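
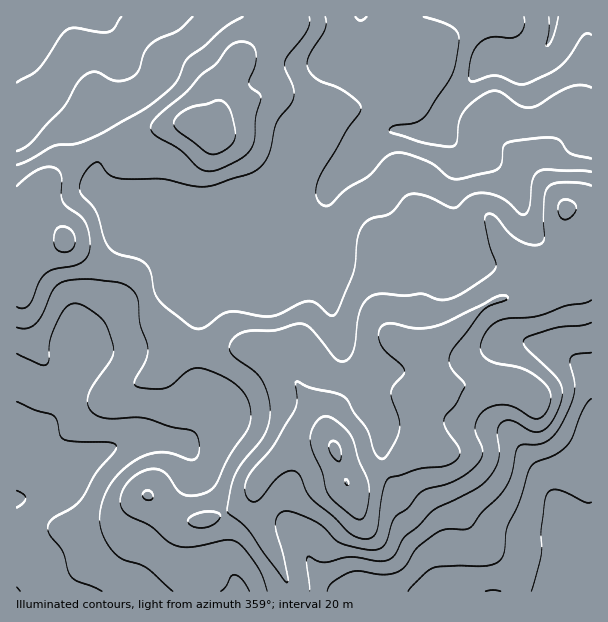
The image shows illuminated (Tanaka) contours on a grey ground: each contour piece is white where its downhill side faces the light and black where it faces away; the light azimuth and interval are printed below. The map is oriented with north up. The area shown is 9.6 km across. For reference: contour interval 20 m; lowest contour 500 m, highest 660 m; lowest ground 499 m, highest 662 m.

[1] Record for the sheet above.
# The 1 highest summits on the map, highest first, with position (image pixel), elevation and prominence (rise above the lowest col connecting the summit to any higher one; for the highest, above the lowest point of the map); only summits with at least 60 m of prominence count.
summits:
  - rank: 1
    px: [335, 449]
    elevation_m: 662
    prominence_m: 163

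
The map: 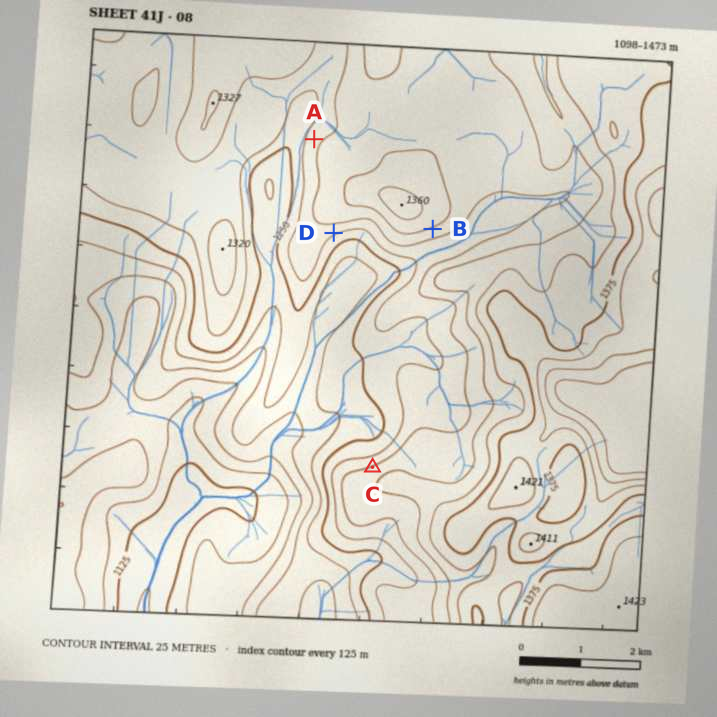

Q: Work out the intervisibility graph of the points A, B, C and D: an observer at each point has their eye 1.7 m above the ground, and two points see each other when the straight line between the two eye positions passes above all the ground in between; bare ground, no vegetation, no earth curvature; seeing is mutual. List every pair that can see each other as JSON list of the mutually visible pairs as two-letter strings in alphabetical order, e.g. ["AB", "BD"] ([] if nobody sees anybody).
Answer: ["BC", "CD"]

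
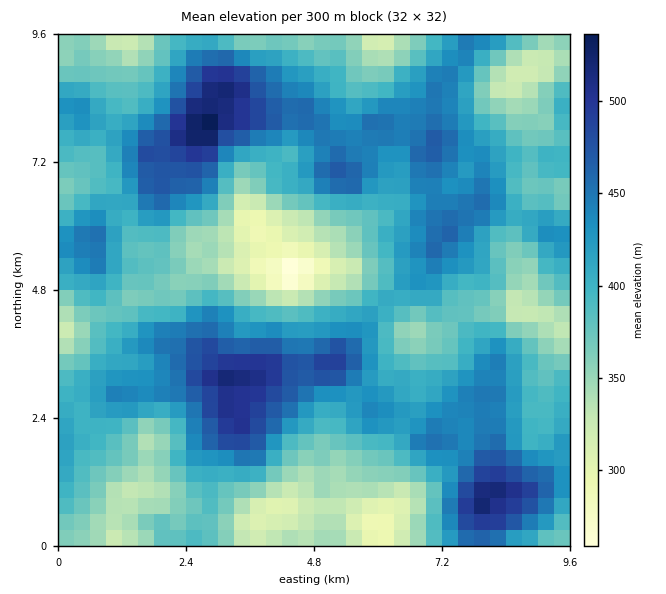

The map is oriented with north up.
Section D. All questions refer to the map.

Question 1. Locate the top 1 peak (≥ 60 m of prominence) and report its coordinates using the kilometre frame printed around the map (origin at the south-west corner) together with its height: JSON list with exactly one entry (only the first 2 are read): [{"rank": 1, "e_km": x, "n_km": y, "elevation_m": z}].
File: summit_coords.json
[{"rank": 1, "e_km": 2.79, "n_km": 7.86, "elevation_m": 549}]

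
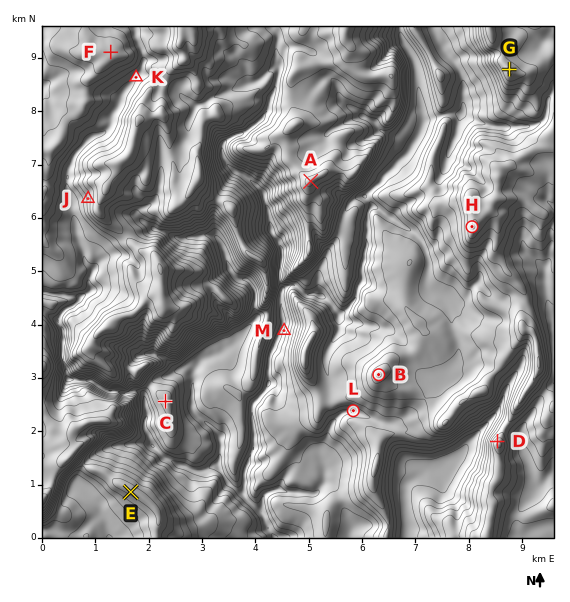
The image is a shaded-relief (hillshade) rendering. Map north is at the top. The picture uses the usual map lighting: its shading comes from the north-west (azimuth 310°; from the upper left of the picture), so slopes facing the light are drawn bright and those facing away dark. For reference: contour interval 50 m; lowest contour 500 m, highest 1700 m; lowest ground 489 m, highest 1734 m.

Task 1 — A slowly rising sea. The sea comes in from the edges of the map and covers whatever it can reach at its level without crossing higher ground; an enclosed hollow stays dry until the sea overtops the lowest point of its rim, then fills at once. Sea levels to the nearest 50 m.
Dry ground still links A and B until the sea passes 1050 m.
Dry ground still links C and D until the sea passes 800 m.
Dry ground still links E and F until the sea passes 1000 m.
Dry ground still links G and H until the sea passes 1350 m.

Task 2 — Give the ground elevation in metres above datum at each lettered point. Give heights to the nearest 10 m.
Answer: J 1420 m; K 1400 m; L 860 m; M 660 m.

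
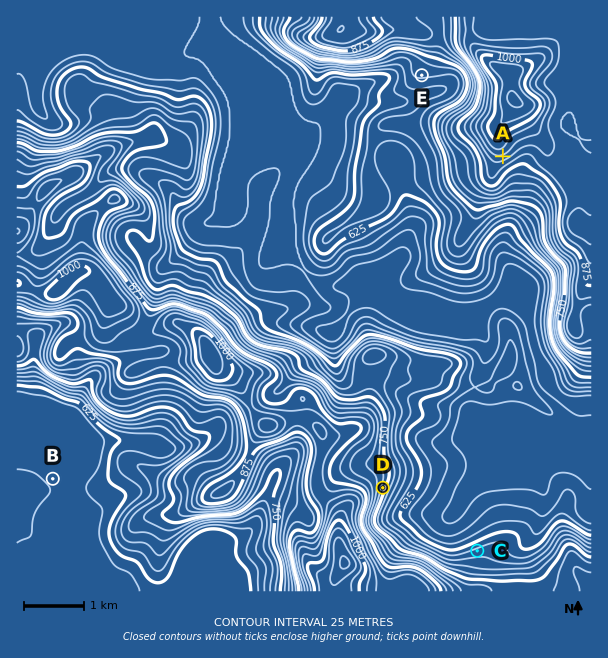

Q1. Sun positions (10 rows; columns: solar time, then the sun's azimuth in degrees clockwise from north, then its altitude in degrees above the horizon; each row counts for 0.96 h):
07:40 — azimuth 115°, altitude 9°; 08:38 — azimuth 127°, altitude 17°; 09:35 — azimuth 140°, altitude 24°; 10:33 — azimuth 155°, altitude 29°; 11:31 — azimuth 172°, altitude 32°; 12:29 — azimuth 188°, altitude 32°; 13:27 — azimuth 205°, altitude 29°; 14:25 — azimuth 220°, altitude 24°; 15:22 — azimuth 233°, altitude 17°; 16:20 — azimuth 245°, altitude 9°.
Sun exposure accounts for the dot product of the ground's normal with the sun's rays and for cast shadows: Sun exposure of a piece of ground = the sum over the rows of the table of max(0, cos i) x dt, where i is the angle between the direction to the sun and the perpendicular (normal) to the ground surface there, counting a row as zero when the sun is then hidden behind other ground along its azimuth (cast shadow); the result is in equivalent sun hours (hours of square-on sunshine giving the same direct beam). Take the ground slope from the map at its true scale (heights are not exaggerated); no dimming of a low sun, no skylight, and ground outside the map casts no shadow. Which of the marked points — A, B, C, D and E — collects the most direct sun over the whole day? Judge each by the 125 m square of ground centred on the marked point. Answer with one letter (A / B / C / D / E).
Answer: A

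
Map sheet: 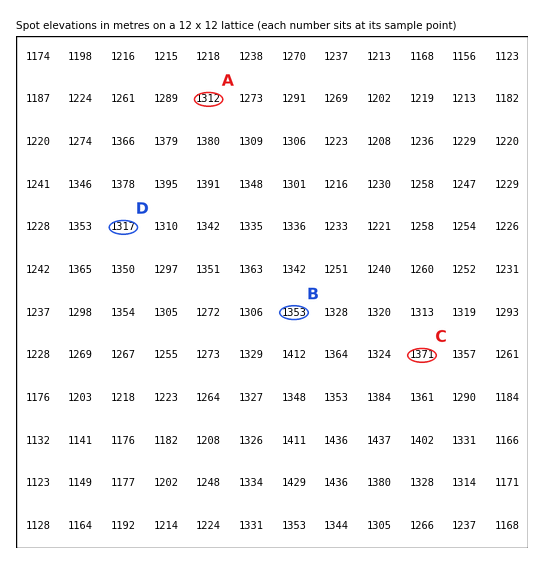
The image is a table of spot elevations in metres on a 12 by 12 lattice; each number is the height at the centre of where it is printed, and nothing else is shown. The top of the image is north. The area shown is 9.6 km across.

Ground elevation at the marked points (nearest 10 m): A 1310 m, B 1350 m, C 1370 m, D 1320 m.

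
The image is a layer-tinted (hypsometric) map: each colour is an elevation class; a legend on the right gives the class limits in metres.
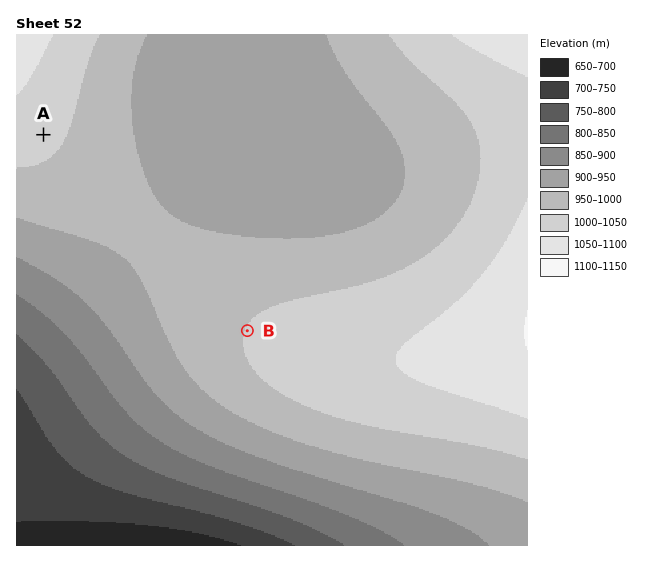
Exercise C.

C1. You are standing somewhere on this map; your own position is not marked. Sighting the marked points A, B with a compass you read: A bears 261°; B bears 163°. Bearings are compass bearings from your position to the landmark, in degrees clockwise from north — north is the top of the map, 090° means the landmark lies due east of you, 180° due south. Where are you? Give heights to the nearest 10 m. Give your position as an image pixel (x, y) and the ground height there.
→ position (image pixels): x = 181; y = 113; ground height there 920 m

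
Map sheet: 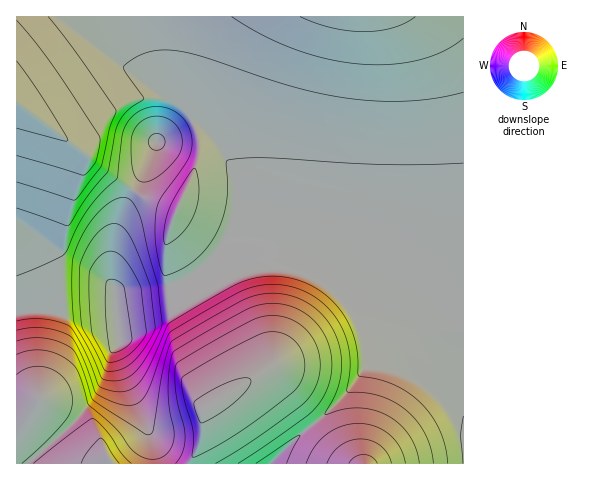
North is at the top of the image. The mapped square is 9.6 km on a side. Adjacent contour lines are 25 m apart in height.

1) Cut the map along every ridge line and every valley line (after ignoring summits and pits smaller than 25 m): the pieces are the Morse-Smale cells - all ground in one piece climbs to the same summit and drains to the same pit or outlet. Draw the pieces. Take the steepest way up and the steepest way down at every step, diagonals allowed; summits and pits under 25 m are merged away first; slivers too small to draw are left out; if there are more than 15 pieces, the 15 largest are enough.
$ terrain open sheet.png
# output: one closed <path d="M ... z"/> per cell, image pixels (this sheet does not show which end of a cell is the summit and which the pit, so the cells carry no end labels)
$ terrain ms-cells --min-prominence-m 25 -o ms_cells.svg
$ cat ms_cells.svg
<path d="M463 16l-256 0-14 24-7 33 2 25 4 24 9 2 23 27 8 16 16 56 6 11 10 10 14 5 48 11 42 15 28 14 28 17 39 33z"/><path d="M283 253l-32 0-31 6-9 3-25 19-15 7-38 3-17 4 4 49-5 5 0 4 13 33 20 42 5 17 1 19 117 0 30-30 32-26 17-18 11-18 13-8 26-7 26 0 20 4 18 8 0-29-27-24-24-16-38-22-22-9-34-10z"/><path d="M143 16l-127 1 0 85 69 52 7 9 40 27 5-4 14-29 17-52 0-6-7-11-12-33z"/><path d="M17 102l-1 211 36-1 11 4 53-2-1-26-5-10 2-29 8-32 14-27-42-27-7-9z"/><path d="M52 312l-36 2 0 149 137 1 0-19-5-17-20-42-13-33 0-4 5-5-2-29-2-1-24 0-29 2z"/><path d="M426 357l-33 1-26 9-25 32-41 35-29 29 191 1 1-94-18-9z"/><path d="M194 121l-1 4 6 16 0 14-8 25-13 28-4 2-41-19-11 20-8 25-4 28 0 14 5 10 1 9 3-3 6-2 46-4 21-11 19-15 18-6 22-3 32 0 25 3-37-9-7-3-10-10-9-20-13-47-8-16-15-19z"/><path d="M206 16l-63 1 6 38 12 33 7 11-10 42 34-19-6-35 2-25 5-22z"/><path d="M193 122l-37 21-8 22-14 25 2 2 38 18 4-2 13-28 8-25 0-14z"/>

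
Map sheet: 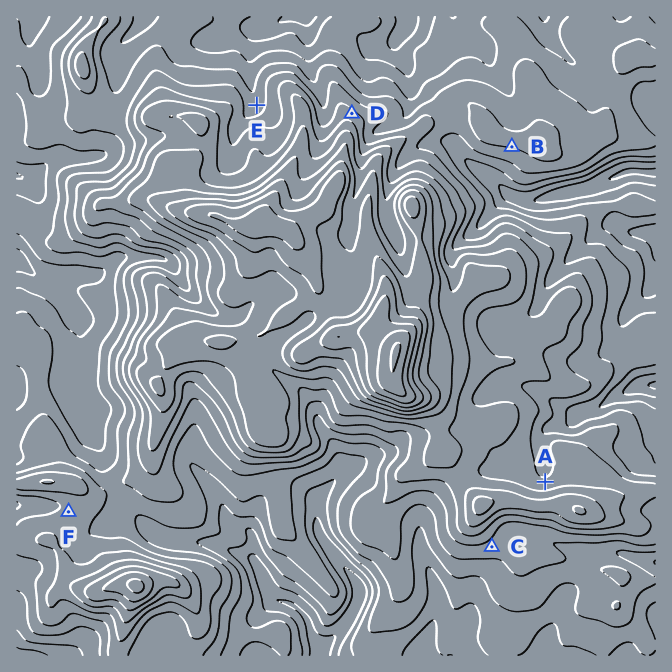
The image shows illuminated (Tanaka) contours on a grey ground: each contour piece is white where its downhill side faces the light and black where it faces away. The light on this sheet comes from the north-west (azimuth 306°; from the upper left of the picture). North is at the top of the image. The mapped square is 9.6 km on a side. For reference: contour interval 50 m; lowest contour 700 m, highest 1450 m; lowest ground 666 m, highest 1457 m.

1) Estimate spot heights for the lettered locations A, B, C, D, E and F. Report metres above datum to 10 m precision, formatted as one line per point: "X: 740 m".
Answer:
A: 1010 m
B: 950 m
C: 980 m
D: 1020 m
E: 920 m
F: 960 m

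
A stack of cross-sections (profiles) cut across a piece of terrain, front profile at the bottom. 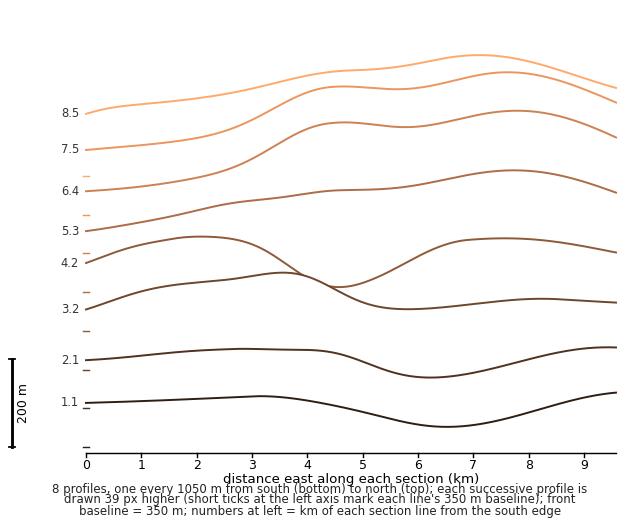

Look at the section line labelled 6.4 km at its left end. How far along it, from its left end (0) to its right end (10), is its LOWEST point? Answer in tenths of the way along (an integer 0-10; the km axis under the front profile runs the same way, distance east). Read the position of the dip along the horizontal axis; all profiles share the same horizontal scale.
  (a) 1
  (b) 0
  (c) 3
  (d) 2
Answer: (b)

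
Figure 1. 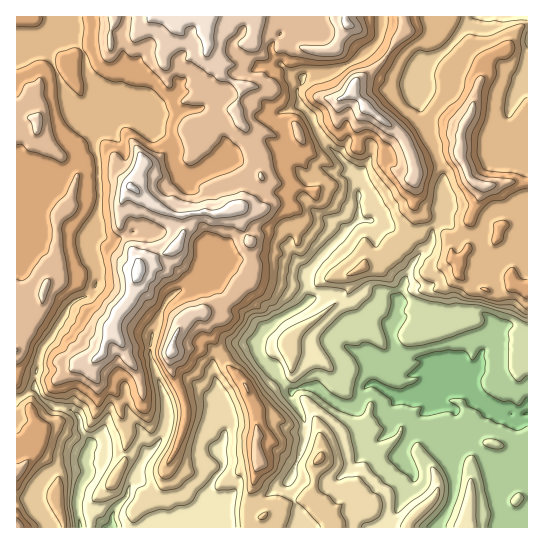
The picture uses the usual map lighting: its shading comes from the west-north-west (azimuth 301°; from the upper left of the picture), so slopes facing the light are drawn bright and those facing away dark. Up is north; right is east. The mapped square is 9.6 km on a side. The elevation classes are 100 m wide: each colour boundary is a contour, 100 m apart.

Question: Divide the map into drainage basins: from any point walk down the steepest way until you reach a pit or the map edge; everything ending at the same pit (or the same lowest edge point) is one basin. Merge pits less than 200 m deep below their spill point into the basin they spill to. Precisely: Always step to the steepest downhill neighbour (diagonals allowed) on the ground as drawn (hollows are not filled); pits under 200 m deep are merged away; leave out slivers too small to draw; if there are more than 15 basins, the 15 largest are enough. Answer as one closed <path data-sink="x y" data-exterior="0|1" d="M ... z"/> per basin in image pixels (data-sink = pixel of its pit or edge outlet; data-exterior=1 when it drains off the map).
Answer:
<path data-sink="527 414" data-exterior="1" d="M403 16l-387 1 0 332 7-8 19-36 24 15 24 21 15 4 3-8 6-6 12 17 27 0 14 4 5-1 1-12 8-16 10-10 11 0 23 50 20 22 10 25 2 19-1 26 3 10-11 33-1 11 4 8 12 1 0 10 265-1 0-344-15-2-26 6-8-2-10-7-10-25-13 3-31 12-4-17-8-16-33-24-17-18 2-10 18-12 32-38z"/><path data-sink="111 527" data-exterior="1" d="M42 305l-26 45 0 121 4-1 14-17 9 3 9 9 7 14-2 18 7 30 198 1 1-10-12-1-4-8 1-11 11-33-3-10 1-26-2-19-10-25-16-16-8-12-18-43-4-2-8 1-10 10-8 16-1 12-5 1-14-4-27 0-12-17-6 6-3 8-15-4-24-21z"/><path data-sink="527 17" data-exterior="1" d="M527 16l-122 0 0 17-12 12-8 14-12 12-18 12-2 10 17 18 33 24 8 16 4 17 31-12 13-3 10 25 10 7 8 2 26-6 14 2z"/>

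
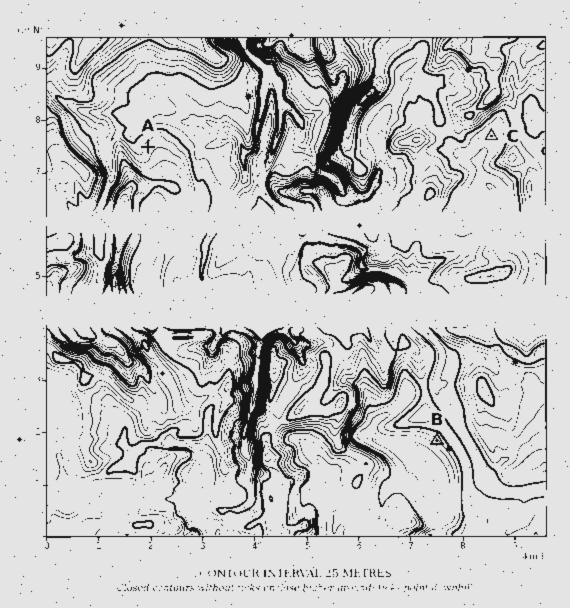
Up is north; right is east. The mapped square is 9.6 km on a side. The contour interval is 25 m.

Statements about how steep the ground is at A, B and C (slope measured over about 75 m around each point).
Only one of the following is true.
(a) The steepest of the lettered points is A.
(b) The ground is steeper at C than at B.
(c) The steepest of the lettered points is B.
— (c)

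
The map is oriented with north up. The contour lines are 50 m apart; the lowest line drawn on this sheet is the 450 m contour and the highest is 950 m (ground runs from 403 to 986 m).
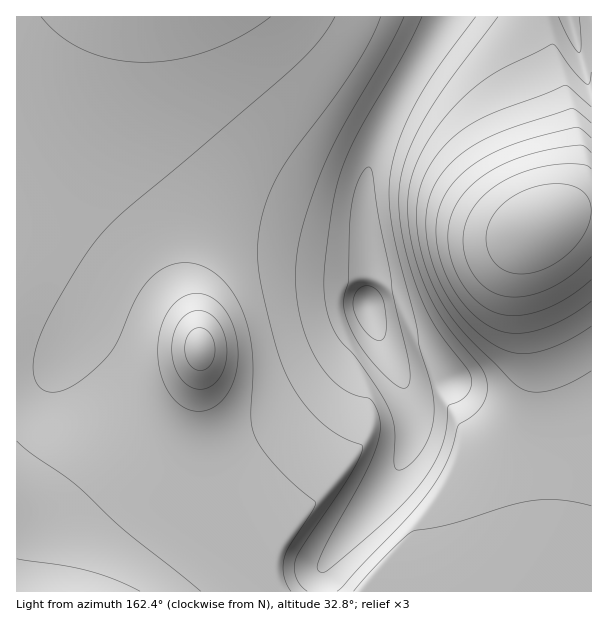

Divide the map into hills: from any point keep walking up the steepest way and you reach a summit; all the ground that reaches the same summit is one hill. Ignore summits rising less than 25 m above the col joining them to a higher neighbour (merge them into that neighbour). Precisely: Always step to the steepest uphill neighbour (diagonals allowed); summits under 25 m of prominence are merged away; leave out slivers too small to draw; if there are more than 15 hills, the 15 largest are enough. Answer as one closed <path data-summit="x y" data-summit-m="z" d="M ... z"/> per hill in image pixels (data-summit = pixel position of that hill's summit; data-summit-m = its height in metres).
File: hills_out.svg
<path data-summit="368 305" data-summit-m="986" d="M543 16l-527 1 1 575 575-1 0-379-20 0-26 10 14-13 11-18 6-26 0-18-11-52-20-65z"/><path data-summit="570 17" data-summit-m="831" d="M591 16l-47 1 2 13 20 65 11 52 0 18-6 26-6 12-14 17 21-8 20-2z"/>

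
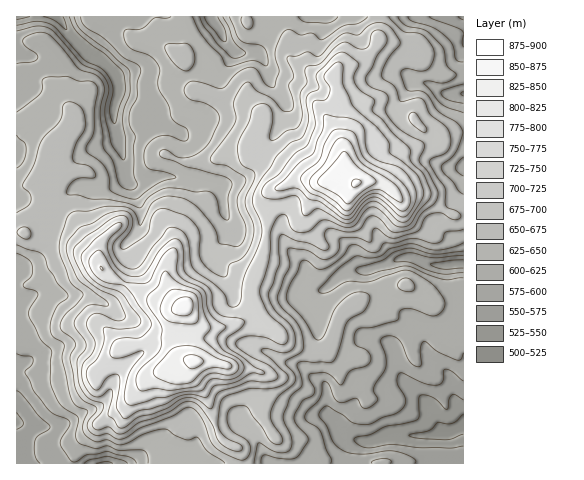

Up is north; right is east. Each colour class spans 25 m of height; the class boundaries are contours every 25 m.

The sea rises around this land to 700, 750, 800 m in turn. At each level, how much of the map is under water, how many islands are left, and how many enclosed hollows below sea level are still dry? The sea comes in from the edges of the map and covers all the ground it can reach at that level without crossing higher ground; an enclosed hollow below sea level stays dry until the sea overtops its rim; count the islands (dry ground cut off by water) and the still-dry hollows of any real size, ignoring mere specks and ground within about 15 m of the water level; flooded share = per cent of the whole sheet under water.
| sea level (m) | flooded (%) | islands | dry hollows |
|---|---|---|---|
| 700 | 70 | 1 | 0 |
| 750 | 86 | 2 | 0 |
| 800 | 94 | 2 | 0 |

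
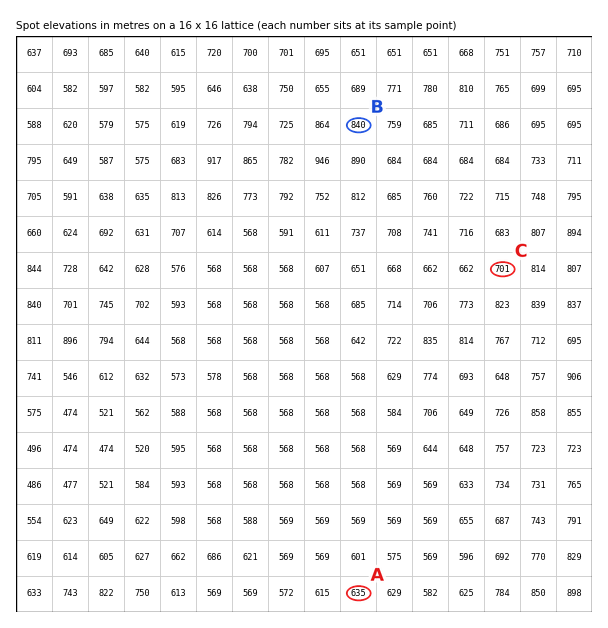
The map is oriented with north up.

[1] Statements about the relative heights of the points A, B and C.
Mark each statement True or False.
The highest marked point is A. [False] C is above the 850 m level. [False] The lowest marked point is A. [True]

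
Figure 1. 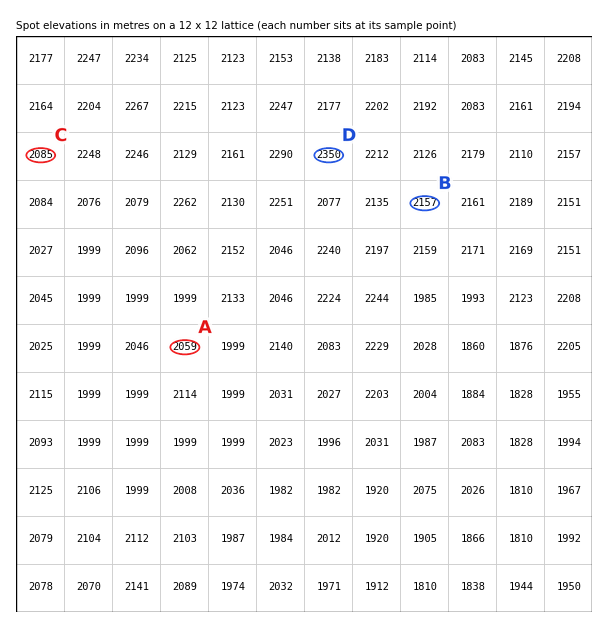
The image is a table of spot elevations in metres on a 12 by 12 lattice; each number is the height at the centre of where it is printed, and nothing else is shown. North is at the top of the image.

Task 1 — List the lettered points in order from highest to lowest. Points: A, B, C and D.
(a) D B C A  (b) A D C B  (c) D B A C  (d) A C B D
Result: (a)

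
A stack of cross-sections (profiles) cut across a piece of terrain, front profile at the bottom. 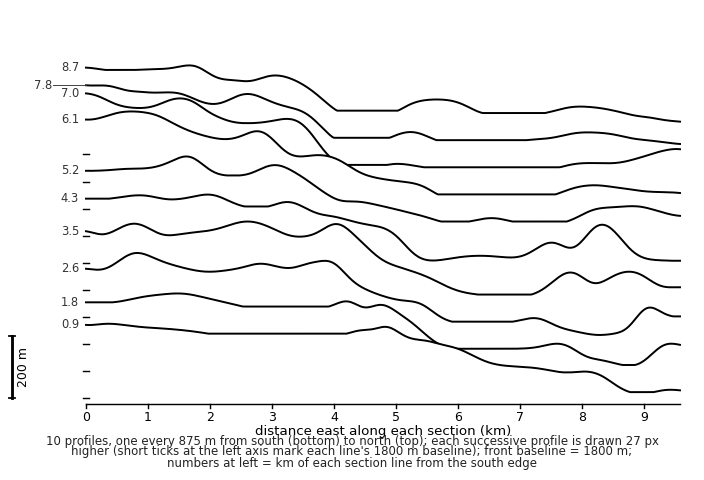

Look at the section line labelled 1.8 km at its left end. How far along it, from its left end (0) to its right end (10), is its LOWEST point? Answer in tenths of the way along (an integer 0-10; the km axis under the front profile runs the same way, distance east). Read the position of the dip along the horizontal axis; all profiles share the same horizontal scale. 9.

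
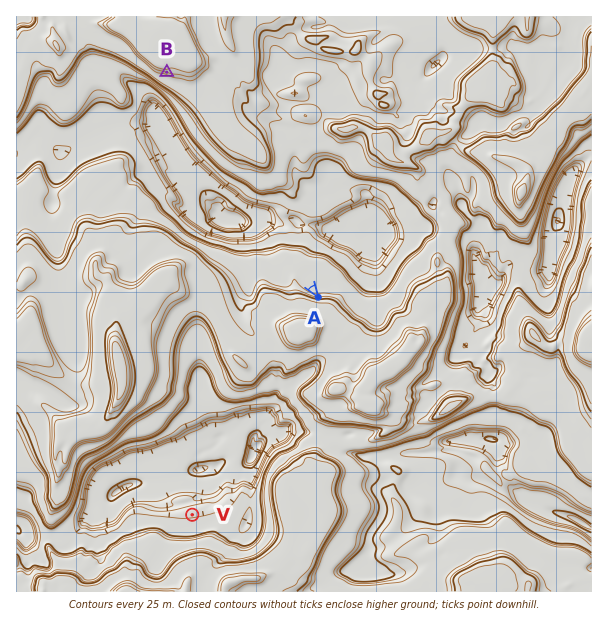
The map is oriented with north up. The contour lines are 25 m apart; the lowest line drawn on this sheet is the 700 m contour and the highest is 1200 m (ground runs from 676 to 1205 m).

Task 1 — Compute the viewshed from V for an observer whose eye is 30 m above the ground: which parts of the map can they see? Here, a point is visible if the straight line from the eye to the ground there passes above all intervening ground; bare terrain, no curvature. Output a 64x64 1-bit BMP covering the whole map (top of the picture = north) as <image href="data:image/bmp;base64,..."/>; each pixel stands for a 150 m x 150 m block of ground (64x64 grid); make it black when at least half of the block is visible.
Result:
<image width="64" height="64" href="data:image/bmp;base64,Qk0+AgAAAAAAAD4AAAAoAAAAQAAAAEAAAAABAAEAAAAAAAACAAATCwAAEwsAAAIAAAAAAAAA////AAAAAAAADwAAAAAAAAACAcAAAAAAAAQAAAAAAAAACCBgAAAAAAgAGHAAAAAAHQBx+AAAAAAP4f/8AAAAAA4P/7wAAAAADg//uAAAAAAOA//4AAAAAAfPM/gAAAAAA+eeGAAAAAAD//8YAAAAAAf/8/wAAAAAB///mgAAAAAD//+YAAAAAAP//9gAAAAAAH//34AAAAAAGP//wAAAAAAe///jAAAAAB///8QAAAAAGv//vAAAAAAKX/0gAAAAAAlf4AAAAAAAAV8fAAAAAAAAX4zAAAAAAABCAAAAAAAAAEIDgAAAAAAAJAYAAAAAAAA0AAAAAAAAARgAAAAAAAABgAAAAAAAAADgAAAAAAAAAEAAAAAAAAAAAAAAAAAAAAAAAAAAAAAAAAAAAAAAAAAAAAAAAAAAAAAAAAAAAAAAAAAAAAAAAAAAAAAAAAAAAAAAAAAAAAAAAAAAAAAAAAAAAAAAAAAAAAAAAAAAAAAAAAAAAAAAAAAAAAAAAAAAAAAAAAAAAAAAAAAAAAAAAAAAAAAAAAAAAAAAAAAAAAAAAAAAAAAAAAAAAAAAAAAAAAAAAAAAAAAAAAAAAAAAAAAAAAAAAAAAAAAAAAAAAAAAAAAAAAAAAAAAAAAAAAAAAAAAAAAAAAAAAAAAAAAAAAAAAAAAAAAAAAAAAAAAAAAAAAAAAAAAAA=="/>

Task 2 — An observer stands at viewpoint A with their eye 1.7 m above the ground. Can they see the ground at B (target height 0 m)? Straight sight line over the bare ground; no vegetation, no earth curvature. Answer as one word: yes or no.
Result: yes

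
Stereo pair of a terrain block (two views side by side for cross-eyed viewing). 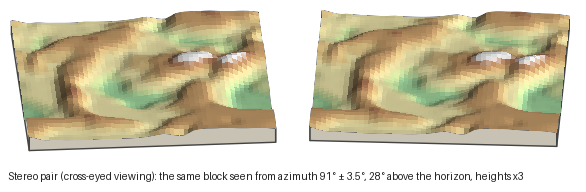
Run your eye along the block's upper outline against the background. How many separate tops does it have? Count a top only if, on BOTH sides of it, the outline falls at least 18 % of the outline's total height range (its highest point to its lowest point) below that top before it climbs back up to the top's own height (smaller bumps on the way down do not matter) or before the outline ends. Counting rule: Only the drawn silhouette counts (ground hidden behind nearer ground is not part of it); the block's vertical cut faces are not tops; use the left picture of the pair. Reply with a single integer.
0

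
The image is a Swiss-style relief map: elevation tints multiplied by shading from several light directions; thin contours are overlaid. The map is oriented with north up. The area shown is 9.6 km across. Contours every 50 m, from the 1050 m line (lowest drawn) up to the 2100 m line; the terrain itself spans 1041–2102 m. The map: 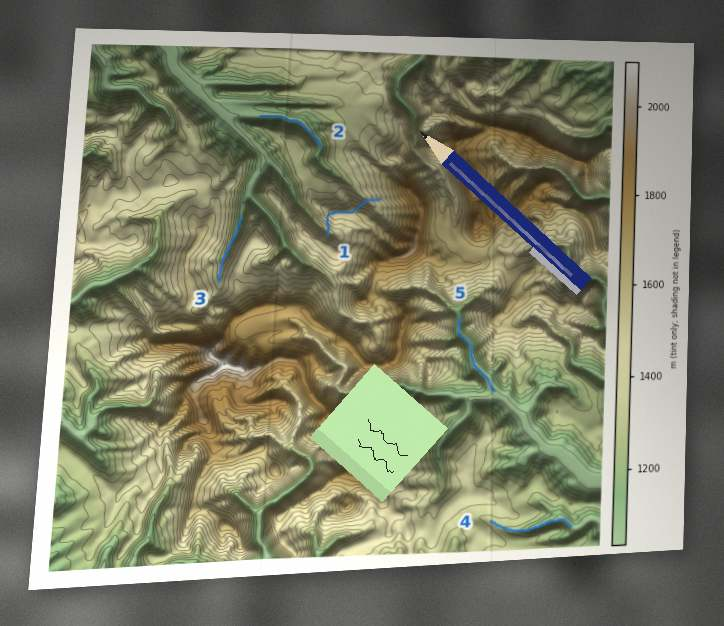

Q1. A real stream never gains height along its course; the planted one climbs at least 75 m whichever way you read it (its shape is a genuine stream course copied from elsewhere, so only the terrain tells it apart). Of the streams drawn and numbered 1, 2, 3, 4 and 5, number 1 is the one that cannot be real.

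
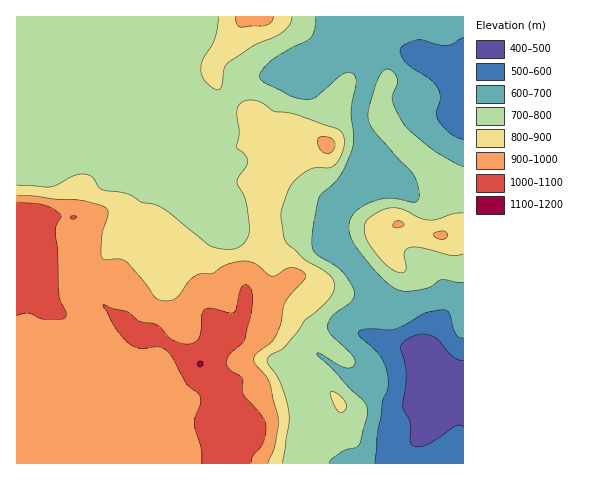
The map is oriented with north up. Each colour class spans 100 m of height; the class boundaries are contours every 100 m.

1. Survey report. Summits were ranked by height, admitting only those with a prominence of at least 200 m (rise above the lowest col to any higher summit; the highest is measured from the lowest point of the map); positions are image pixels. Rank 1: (200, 364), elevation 1102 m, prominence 674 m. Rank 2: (441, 235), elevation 910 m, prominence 241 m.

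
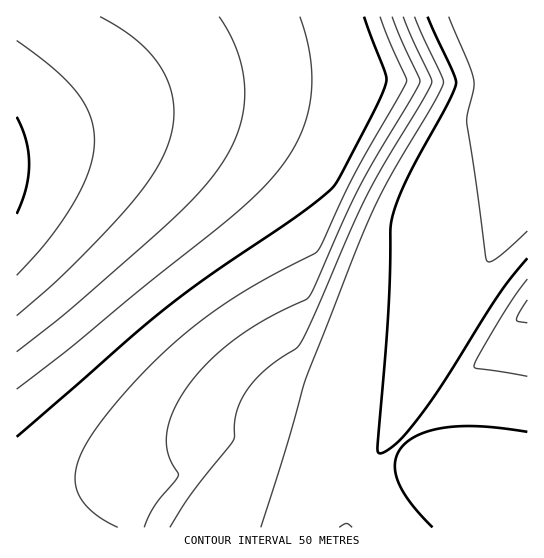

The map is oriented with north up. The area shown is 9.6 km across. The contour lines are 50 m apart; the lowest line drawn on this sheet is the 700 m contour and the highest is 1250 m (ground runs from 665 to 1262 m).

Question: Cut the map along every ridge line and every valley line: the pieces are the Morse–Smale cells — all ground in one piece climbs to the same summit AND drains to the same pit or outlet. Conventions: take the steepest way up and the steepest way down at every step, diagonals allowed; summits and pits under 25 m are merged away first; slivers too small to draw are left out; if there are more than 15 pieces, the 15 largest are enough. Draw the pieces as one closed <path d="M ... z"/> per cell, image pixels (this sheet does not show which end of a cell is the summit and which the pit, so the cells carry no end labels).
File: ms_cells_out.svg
<path d="M527 16l-511 1 1 511 295-1 1-4 51-52 31-40 30-52 51-100 19-29 33-44z"/><path d="M527 311l-67 74-59 57 12 11 22 15 91 43 2-1z"/><path d="M527 207l-32 43-26 41-44 88-30 52 0 4 6 8 59-58 68-75z"/><path d="M401 443l-24 27-30 58 181-1-1-16-92-43-17-11z"/><path d="M394 432l-30 39-51 52 0 5 33 0 2-2 29-56 23-25z"/>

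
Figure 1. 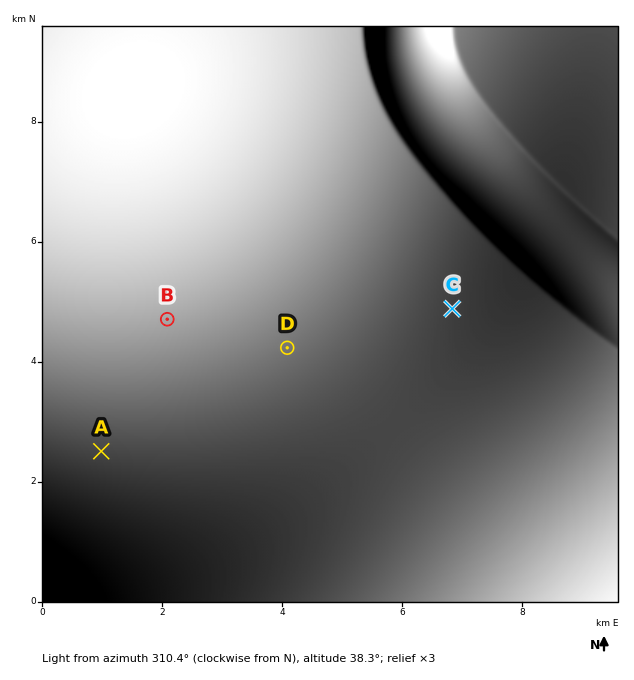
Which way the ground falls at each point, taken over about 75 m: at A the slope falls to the S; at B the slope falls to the SW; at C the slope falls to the SE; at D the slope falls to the S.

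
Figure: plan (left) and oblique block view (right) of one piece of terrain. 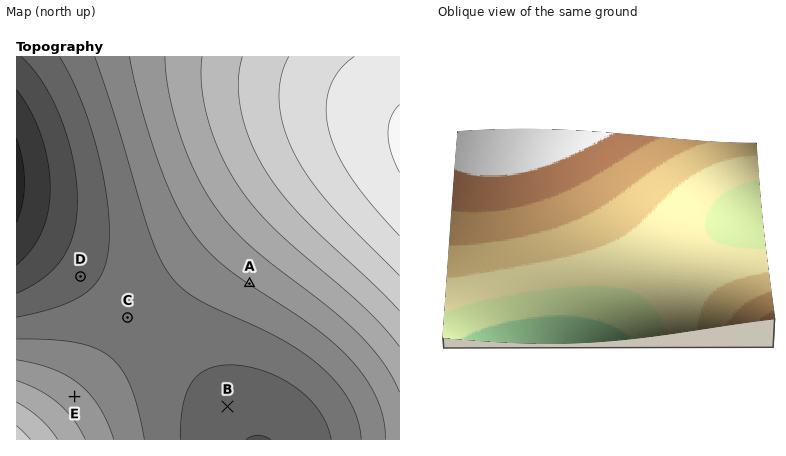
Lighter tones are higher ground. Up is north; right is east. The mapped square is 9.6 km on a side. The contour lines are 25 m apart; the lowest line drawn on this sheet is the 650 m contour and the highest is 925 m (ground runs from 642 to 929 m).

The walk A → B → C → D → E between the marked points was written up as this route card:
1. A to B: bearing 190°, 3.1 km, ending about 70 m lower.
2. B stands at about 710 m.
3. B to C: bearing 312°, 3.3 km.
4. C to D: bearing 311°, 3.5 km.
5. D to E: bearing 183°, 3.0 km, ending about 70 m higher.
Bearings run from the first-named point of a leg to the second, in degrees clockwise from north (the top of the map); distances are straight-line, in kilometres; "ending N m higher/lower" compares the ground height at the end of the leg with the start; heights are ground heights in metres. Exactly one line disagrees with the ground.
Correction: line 4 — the distance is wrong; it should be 1.6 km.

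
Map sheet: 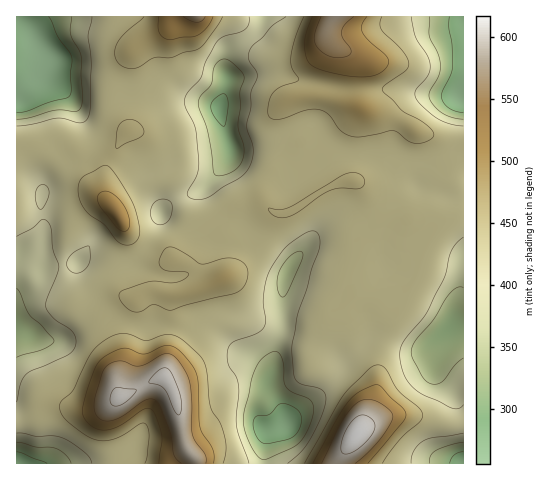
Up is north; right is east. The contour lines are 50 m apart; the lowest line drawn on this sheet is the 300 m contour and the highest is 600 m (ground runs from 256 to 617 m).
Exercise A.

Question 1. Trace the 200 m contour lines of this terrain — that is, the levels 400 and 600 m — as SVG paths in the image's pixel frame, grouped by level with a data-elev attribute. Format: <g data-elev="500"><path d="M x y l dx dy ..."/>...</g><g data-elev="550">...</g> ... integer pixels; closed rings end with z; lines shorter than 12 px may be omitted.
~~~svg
<g data-elev="400"><path d="M249 463l-12-35-1-10 2-33-2-9-8-12 0-15 6-7 22-8 7-6 3-8-3-15 1-11 2-14 4-10 17-24 17-12 9-3 3 1 3 3 1 11-22 68-6 30 0 11 2 20 2 6 5 3 21 6 3 5 1 5-5 18-12 23-9 12-12 10"/><path d="M411 463l3-12 10-10 8-3 31-5"/><path d="M17 433l7 0 12 3 18 0 9 2 22 15 5 5 2 5"/><path d="M463 405l-4 3-7 0-35-17-7-7-5-8-5-21 3-13 23-28 17-33 9-32 11-12"/><path d="M76 273l-4-1-4-3-1-4 0-5 8-8 14-6 1 11-1 7-6 7z"/><path d="M17 236l15-7 10-10 4 1 3 4 3 7 1 19 6 17-13 33 0 7 8 12 18 13 4 9-1 7-6 6-37 17-6 4-6 9-3 18"/><path d="M158 224l-4-1-3-5-1-5 2-6 6-7 9 0 5 4-1 12-5 7z"/><path d="M40 209l-4-5-1-10 3-7 5-3 5 4 1 6-4 11-3 4z"/><path d="M463 126l-12-2-13-5-15-13-7-8 0-8 12-14 2-10-3-11-12-19-4-19"/><path d="M92 17l-4 18 3 31-1 42-3 11-3 3-4 1-16-4-8-1-24 6-15 2"/><path d="M286 17l-14 9-9 11-10 9-4 7 0 8 7 10 1 5-6 16 0 16-4 16 0 6 6 20 0 8-4 9-8 10-18 10-14 10-9 3-8-1-4-3-1-3 10-19 2-15-3-29-11-24 0-9 4-6 11-13 5-16 12-21 7-5 14-3 7-4 4-5 0-7"/></g><g data-elev="600"><path d="M345 454l5-1 7-4 15-15 3-6 0-4-6-7-5-2-5 1-10 9-5 10-3 10 0 7z"/><path d="M177 414l3 0 2-7-3-17-9-19-3-3-5 0-9 8-4 7 10 2 5 4z"/><path d="M112 405l5 1 7-3 9-7 3-6-18-3-3 1-5 10z"/></g>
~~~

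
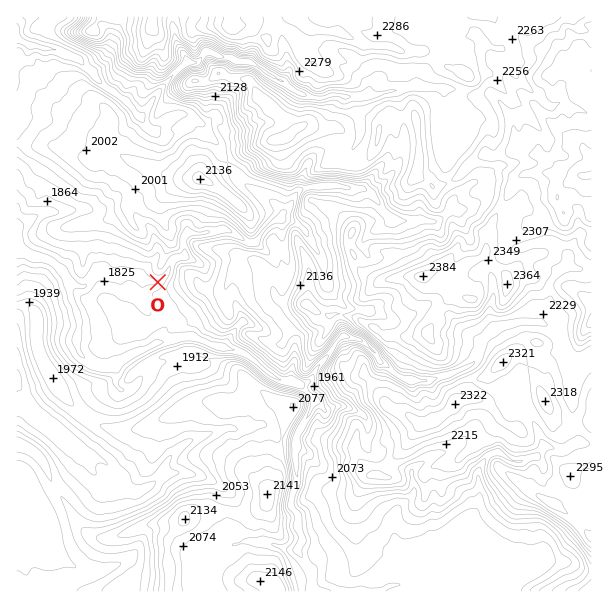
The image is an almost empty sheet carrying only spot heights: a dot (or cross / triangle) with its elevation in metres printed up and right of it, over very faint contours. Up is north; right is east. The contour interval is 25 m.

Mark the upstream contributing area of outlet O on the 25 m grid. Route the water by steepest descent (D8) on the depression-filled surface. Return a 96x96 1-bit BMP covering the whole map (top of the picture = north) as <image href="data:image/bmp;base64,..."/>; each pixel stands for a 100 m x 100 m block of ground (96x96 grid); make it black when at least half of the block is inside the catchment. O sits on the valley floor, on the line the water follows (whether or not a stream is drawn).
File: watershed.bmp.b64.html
<image width="96" height="96" href="data:image/bmp;base64,Qk2+BAAAAAAAAD4AAAAoAAAAYAAAAGAAAAABAAEAAAAAAIAEAAATCwAAEwsAAAIAAAAAAAAA////AAAAAAAAAAAAAAAAAAAAAAAAAAAAAAAAAAAAAAAAAAAAAAAAAAAAAAAAAAAAAAAAAAAAAAAAAAAAAAAAAAAAAAAAAAAAAAAAAAAAAAAAAAAAAAAAAAAAAAAAAAAAAAAAAAAAAAAAAAAAAAAAAAAAAAAAAAAAAAAAAAAAAAAAAAAAAAAAAAAAAAAAAAAAAAAAAAAAAAAAAAAAAAAAAAAAAAAAAAAAAAAAAAAAAAAAAAAAAAAAAAAAAAAAAAAAAAAAAAAAAAAAAAAAAAAAAAAAAAAAAAAAAAAAAAAAAAAAAAAAAAAAAAAAAAAAAAAAAAAAAAAAAAAAAAAAAAAAAAAAAAAAAAAAAAAAAAAAAAAAAAAAAAAAAAAAAAAAAAAAAAAAAAAAAAAAAAAAAAAAAAAAAAAAAAAAAAAAAAAAAAAAAAAAAAAAAAAAAAAAAAAAAAAAAAAAAAAAAAAAAAAAAAAAAAAAAAAAAAAAAAAAAAAAAAAAAAAAAAAAAAAAAAAAAAAAAAAAAAAAAAAAAAAAAAAAAAAAAAAAAAAAAAAAAAAAAAAAAAAAAAAAAAAAAAAAAAAAAAAAAAAAAAAAAAAAAAAAAAAAAAAAAAAAAAAAAAAAAAAAAAAAAAAAAAAAAAAAAAAAAAAAAAAAAAAAAAAAAAAAAAAAAAAAAAAAAAAAAAAAAAAAAAAAAGAAAAAAAAAAAAAAD/gAAAAAAAAAAAAAH/gAAAAAAAAAAAAAf/wAAAAAAAAAAAAf//wAAAAAAAAAAAB///4AAAAAAAAAAA////8AAAAAAAAAAB////8AAAAAAABA4B////8AAAAAAAD/4D////8AAAAAAAD/8D////+AAAAAAAD/+D/////AAAAAAAD//H/////gAAAAAAB////////4AAAAAAB////////8AAAAAAB////////8AAAAAAA////////+AAAAAAA////////+AAAAAAB////////+AAAAAAB////////+AAAAAAD/////////AAAAAAD/////////gAAAAAD/////////gAAAAAD/////////wAAAAAB/////////wAAAAAA/////////4AAAAAAf//////D/4BAAAAAAf////+A/8DgAAAAAP////+Af//AAAAAAH//8P+AP/8AAAAAAD//4H+AH/wAAAAAAA//4D+AAAAAAAAAAAP/8D+AAAAAAAAAAAA/8D+AAAAAAAAAAAAP8D+AAAAAAAAAAAAHIB+AAAAAAAAAAAAAAB+AAAAAAAAAAAAAAAcAAAAAAAAAAAAAAAAAAAAAAAAAAAAAAAAAAAAAAAAAAAAAAAAAAAAAAAAAAAAAAAAAAAAAAAAAAAAAAAAAAAAAAAAAAAAAAAAAAAAAAAAAAAAAAAAAAAAAAAAAAAAAAAAAAAAAAAAAAAAAAAAAAAAAAAAAAAAAAAAAAAAAAAAAAAAAAAAAAAAAAAAAAAAAAAAAAAAAAAAAAAAAAAAAAAAAAAAAAAAAAAAAAAAAAAAAAAAAAAAAAAAAAAAAAAAAAAAAAAAA="/>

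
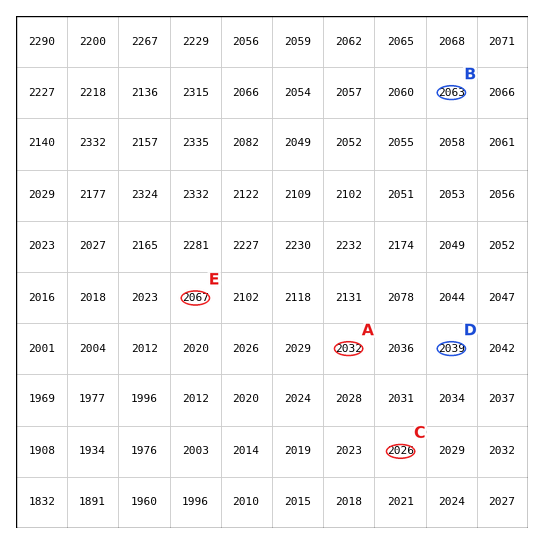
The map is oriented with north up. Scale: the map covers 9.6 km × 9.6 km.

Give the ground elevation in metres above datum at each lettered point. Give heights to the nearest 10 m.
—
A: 2030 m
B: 2060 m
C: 2030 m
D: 2040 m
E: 2070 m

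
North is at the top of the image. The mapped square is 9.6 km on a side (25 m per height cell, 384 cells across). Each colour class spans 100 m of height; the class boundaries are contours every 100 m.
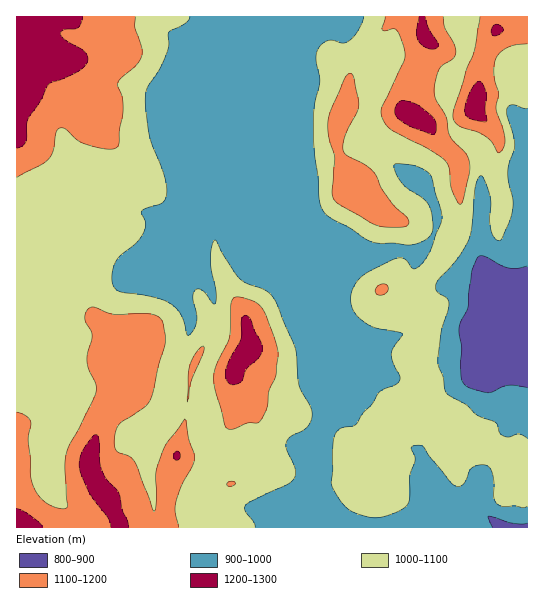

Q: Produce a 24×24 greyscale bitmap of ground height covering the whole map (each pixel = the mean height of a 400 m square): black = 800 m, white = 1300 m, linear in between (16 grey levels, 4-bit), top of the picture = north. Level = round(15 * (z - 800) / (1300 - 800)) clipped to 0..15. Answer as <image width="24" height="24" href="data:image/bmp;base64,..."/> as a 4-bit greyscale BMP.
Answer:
<image width="24" height="24" href="data:image/bmp;base64,Qk2WAQAAAAAAAHYAAAAoAAAAGAAAABgAAAABAAQAAAAAACABAAATCwAAEwsAABAAAAAAAAAAAAAAABEREQAiIiIAMzMzAERERABVVVUAZmZmAHd3dwCIiIgAmZmZAKqqqgC7u7sAzMzMAN3d3QDu7u4A////AMuqy5l3dlVWZlRERKicy5l4dmVnd2VUZ5itupqIiHZnd2VmZ5esqIuYeGZnd2aHd5eLp3mImHZmd3eHZod6uXiJqYZmZ3d2VXd4u5eKyoZmZndTM3d5u6eay4ZmZndCInd5qqeIzIZmZndCIneJqqdnu3ZmZmdCInd5h3ZnqGZmeHdSInd4ZmZndmZmeHZTInd3ZmZmZmZmZmdjNHd3ZmZmZmZmZ3aFZHdmZmZmZmZnmoaGdYdmZmZmZmZ7uXaGdZh3d3ZmZmZ7p2andbmImGZmZmaJdninhcqamGZmZmaJeKyZptuqqGZmZmaKi9ucluy6mGZmZmZ6ebqcmO3LqXZmZmZoeKqal93LqnZmZmZnd6yZqdzLqXZmZmZmebuZyw=="/>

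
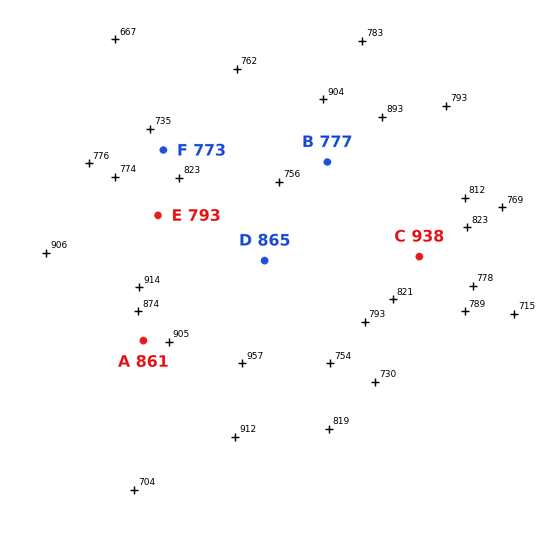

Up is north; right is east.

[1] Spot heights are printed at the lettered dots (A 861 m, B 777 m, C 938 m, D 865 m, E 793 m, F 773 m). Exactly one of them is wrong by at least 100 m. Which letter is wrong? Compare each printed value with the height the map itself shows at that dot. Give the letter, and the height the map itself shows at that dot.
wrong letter C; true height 813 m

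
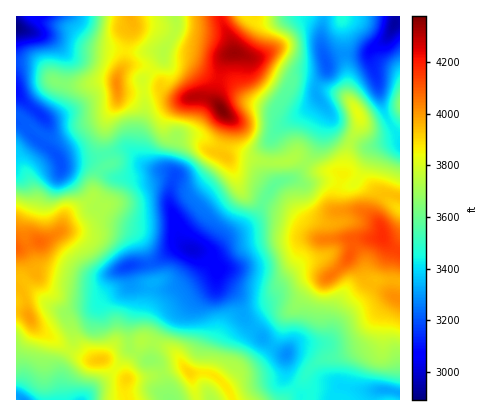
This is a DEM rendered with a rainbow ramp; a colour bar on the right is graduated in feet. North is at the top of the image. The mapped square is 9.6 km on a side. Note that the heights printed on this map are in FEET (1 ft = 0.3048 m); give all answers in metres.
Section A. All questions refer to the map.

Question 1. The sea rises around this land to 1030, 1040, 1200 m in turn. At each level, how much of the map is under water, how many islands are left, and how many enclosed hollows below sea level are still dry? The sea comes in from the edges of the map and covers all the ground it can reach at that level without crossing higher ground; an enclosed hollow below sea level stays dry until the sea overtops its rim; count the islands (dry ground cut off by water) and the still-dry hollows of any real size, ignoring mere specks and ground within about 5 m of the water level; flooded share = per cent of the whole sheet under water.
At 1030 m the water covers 10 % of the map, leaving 0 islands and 1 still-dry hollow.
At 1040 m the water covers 11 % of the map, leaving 0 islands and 1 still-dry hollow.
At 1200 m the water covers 85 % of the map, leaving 1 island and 0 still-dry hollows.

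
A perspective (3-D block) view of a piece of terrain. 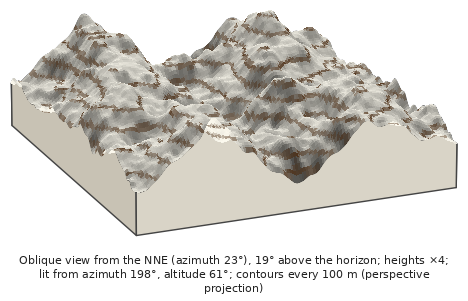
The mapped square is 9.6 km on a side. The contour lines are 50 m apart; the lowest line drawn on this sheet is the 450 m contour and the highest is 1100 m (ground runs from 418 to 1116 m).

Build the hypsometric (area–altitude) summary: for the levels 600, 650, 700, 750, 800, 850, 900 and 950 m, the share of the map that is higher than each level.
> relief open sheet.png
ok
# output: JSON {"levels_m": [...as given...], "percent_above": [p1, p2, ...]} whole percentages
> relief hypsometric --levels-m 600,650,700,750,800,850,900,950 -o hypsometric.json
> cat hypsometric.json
{"levels_m": [600, 650, 700, 750, 800, 850, 900, 950], "percent_above": [97, 91, 80, 66, 50, 37, 24, 12]}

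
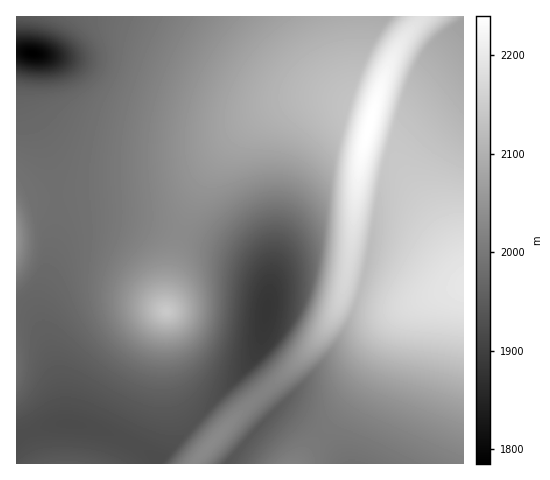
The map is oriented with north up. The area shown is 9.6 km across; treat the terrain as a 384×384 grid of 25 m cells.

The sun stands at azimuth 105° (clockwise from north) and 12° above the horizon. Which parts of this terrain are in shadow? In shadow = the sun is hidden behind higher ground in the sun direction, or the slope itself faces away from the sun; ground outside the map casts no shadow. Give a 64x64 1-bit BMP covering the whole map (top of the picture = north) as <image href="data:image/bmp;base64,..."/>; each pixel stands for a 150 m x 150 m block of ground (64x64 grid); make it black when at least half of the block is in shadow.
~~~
<image width="64" height="64" href="data:image/bmp;base64,Qk0+AgAAAAAAAD4AAAAoAAAAQAAAAEAAAAABAAEAAAAAAAACAAATCwAAEwsAAAIAAAAAAAAA////AAAAAAAAAAYAAAAAAAAAAwAAAAAAAAADgAAAAAAAAAHAAAAAAAAAAOAAAAAAAAAAYAAAAAAAAAAwAAAAAAAAABgAAAAAAAAADAAAAAAAAAAGAAAAAAAAAAMAAAAAAAAAAYAAAAAAAAAA4AAAAAAAAABwAAAAAAAAADgAAAAAAAAAPgAAAAAAAAAfAAAAAAAAAB+AAAAAAAAAD8AAAAAAAAAP4AAAAAAAAA/gAAAAAAAAD/AAAAAAAAAH8AAAAAAAAAf4AAAAAAAAB/gAAAAAAAAH+AAAAAAAAAP8AAAAAAAAA/wAAAAAAAAB/AAAAAAAAAH8AAAAAAAAAPwAAAAAAAAA/AAAAAAAAAB8AAAAAAAAAH4AAAAAAAAAfgAAAAAAAAA+AAAAAAAAAD4AAAAAAAAAHgAAAAAAAAAeAAAAAAAAAB4AAAAAAAAADgAAAAAAAAAOAAAAAAAAAA4AAAAAAAAADwAAAAAAAAAHAAAAAAAAAAcAAAAAAAAABwAAAAAAAAADgAAAAAAAAAOAAAAAAAAAA4AAAAAAAAABgAAAAAAAAAHAAAAAAAAAAcAAAAAAAAAAwAAAAAAAAADgAAAAAAAAAOAAAAAAAAAAYAAAAAAAAABwAAAAAAAAADAAAAAAAAAAOAAAAAAAAAAYAAAAAAAAABwAAAAAAAAADAAAAAAAAAAGAA=="/>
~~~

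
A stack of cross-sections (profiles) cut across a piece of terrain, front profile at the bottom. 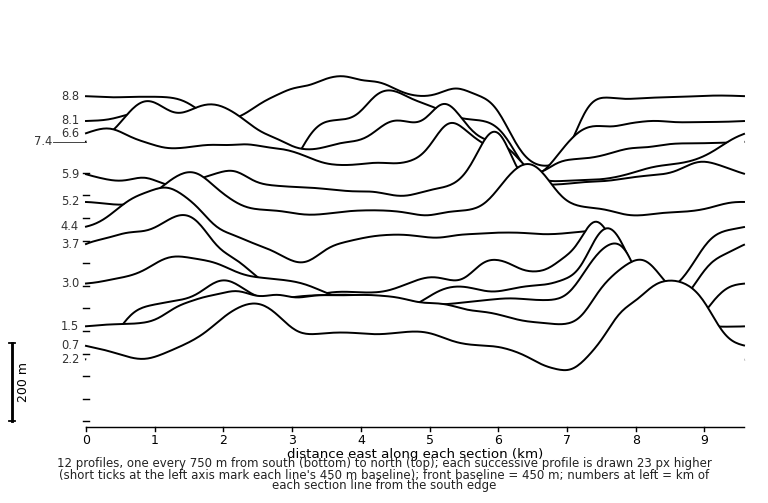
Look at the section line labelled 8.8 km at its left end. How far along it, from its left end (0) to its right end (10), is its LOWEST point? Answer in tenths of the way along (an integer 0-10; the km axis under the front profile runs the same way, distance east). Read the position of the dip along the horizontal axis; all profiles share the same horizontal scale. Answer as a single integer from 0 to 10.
7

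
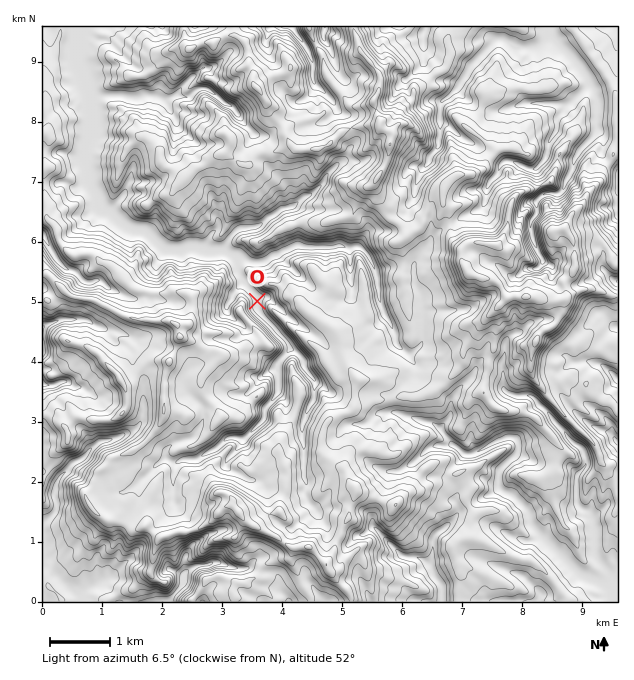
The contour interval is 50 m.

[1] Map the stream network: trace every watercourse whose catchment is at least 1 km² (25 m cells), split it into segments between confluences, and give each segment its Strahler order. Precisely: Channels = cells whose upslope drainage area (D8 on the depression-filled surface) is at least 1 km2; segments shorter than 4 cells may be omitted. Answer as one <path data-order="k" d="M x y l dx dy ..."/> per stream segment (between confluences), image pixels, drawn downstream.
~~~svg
<path data-order="2" d="M617 594l0 7"/><path data-order="1" d="M98 583l-12 6-3 3-1 3 0 6"/><path data-order="1" d="M187 571l0 9-2 3-16 17 0 1-5 0"/><path data-order="2" d="M430 564l4 13 6 6 2 3 0 15"/><path data-order="1" d="M403 556l4 0 2 2 10 0 6 4 5 2"/><path data-order="1" d="M434 535l0 3-1 2 0 15-2 1 0 6-1 2"/><path data-order="1" d="M313 507l-6-6 0-3-3-6 3-6 0-3-3-5 0-36-2-1 0-17 2-1 3-12 3-6 3-3 0-3 1-2 0-18-9-10-1-6-2-2 0-3-7-7-2 0-4-6"/><path data-order="1" d="M157 465l7-6 3 0"/><path data-order="2" d="M178 462l3-2 13 0 2-1 3 0 4-5 14-6 9-9 3-1 15 0"/><path data-order="2" d="M167 459l5 3 6 0"/><path data-order="1" d="M235 451l6-6 1-6 2-1"/><path data-order="1" d="M433 447l3-2 18 0"/><path data-order="2" d="M454 445l3 2 7 7 8 0 1-1 3 0 9-5 3-3 12-6 3 0 2-1 9 0 4 4 0 8-1 3-17 16-1 3 0 15 4 5 6 3 3 0 15 15 2 6 1 1 0 6 3 3 0 2 48 48 6 3 8 1 7 5 3 0 6 3 6 6"/><path data-order="1" d="M103 441l-5 1-16 17-8 3-7 7 0 2-9 9-2 3 0 6-1 1 1 20-13 16 0 18 1 2 0 12-1 1 0 5"/><path data-order="1" d="M193 438l-3 1-5 0-1 2-5 0-9 4-4 5 0 7 1 2"/><path data-order="2" d="M244 438l1 0 18-18 2-3 0-8 1-3 8-7 0-2 4-6 0-28 2-3 9-9 0-6"/><path data-order="1" d="M409 417l3 0 1 1 3 0 2 2 3 0 6 3 6 0 4 4 3 0 2 2 0 3 12 13"/><path data-order="1" d="M52 385l-6 0-3-1"/><path data-order="1" d="M503 372l0 16 5 5 6 3 16 0 3 1 5 5 0 1 12 11 3 6 13 13 2 5 6 6 4 1 5 5 1 6 2 1 0 9-9 9 0 27 6 8 3 0 6 4 0 5 1 1 0 12 2 2 0 21 1 1 0 3 12 12 0 2 3 3 2 3 0 4 4 5 0 6"/><path data-order="2" d="M289 345l-2-3-12-12 0-2-15-15 0-1-3-3 0-11-1-3-11-10 0-2-3-3"/><path data-order="1" d="M103 328l-18-9-26 0-4 3-8 2-4 3 0 25"/><path data-order="1" d="M421 295l0 5 1 1 0 42-9 9-6 2-6-6-1 0-5-6 0-8-1-1 0-3-5-9-3-3-3-6 0-3-3-5 0-4-1-2 0-10-2-2 0-10-1-2-2-7-6-12-7-8-17 0-1-1-6 0-2 1-31 0-2-1-7 0-5 3-3 0-6 3-3 3-4 0-3 1-8 6-12 0-9-4-4 0-6-3"/><path data-order="1" d="M235 292l1-3 6-6 0-3"/><path data-order="1" d="M83 280l-9-9-9-3-9-9-1-4-3-3-9-18"/><path data-order="2" d="M242 280l0-3-4-6 0-9-6-7"/><path data-order="1" d="M542 259l-9-18-1-12-2-1 0-6 6-8 0-13 6-6 3-2 14 0 6-6 0-4 7-14 3-12 3-3 2-4 13-14 3-6 0-34-1-2-2-6-4-4"/><path data-order="2" d="M232 255l-9-5"/><path data-order="2" d="M223 250l-18 0-2-1"/><path data-order="2" d="M203 249l-3 0-1-2-11 0-4 3-18 0-3-3-2 0-15-15-3-1-7 0-2-2-3 0-10-6-11-10-3-2-4 0-5-3 0-9-4-9-6-7 0-12-3-5 0-13 1-2 2-10 3-5 0-9 1-1 0-18-1-2 0-12"/><path data-order="1" d="M211 235l-5 8 0 4-3 2"/><path data-order="1" d="M322 184l-11 11-7 1-11 11-4 0-2 1-4 0-3 2-5 4-7 3-9 9-5 0-1 2-14 0-10 10-6 12"/><path data-order="1" d="M488 184l2-3 9-9 0-4 6-6 9 0 15 7 6 0 10-10 0-3 2 0 0-5 1-1 0-8 3-3 2-4 4-6 0-11 2-3 6-6 1-4 6-3 17-17 0-1"/><path data-order="1" d="M425 166l3-3 2-7 7-8 2-3 0-7 1-2 0-33 5-4 1 0 14-14 1-4 5-5 4-10 26-26 3-1 6 1 7 8 24 0 3-3 2 0 7-8 2-3"/><path data-order="1" d="M169 108l0-2-6-7"/><path data-order="2" d="M163 99l-3-2-5 0-1-1-11 0-1 1-17 0-1-1-32 0-1-2"/><path data-order="1" d="M217 96l-11-8-7 0-12 9-5 0-1-1-8 0-4 3-6 0"/><path data-order="3" d="M91 94l-3-4-2-8-4-7-2-8-3-4 0-23 2-1 0-12 1 0"/><path data-order="2" d="M589 84l-2-6-3-3-1-5-5-4 0-2-28-28 0-2"/><path data-order="1" d="M314 82l-1-1 0-20-2-1 0-3-3-5 0-3-3-3-3-6-6-6-3-7"/><path data-order="1" d="M424 40l0-9 1-1 0-3"/><path data-order="2" d="M550 34l-2-1 0-6"/>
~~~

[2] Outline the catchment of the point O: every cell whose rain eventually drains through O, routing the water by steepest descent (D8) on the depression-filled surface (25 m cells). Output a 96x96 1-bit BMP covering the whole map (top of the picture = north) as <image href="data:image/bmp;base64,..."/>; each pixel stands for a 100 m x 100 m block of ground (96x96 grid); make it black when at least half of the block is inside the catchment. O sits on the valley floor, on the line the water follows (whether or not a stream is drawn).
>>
<image width="96" height="96" href="data:image/bmp;base64,Qk2+BAAAAAAAAD4AAAAoAAAAYAAAAGAAAAABAAEAAAAAAIAEAAATCwAAEwsAAAIAAAAAAAAA////AAAAAAAAAAAAAAAAAAAAAAAAAAAAAAAAAAAAAAAAAAAAAAAAAAAAAAAAAAAAAAAAAAAAAAAAAAAAAAAAAAAAAAAAAAAAAAAAAAAAAAAAAAAAAAAAAAAAAAAAAAAAAAMAAAAAAAAAAAAAAAeAAAAAAAAAAAAAAH+AAAAAAAAAAAAAAP+AAAAAAAAAABwAA//AAAAAAAAAAf/gD//AAAAAAAAAH//wP//gAAAAAAAAf//4f//gAAAAAAAA///8///gAAAAAAAA///////wAAAAAAAB///////wAAAAAAAA///////wAAAAAAAAf//////wAAAAAAAAf//////gAAAAAAAAf//////gAAAAAAAAP//////AAAAAAAAAH/////8AAAAAAAAAB/////4AAAAAAAAAAf////4AAAAAAAAAAH////4AAAAAAAAAAD////4AAAAAAAAAAB////4AAAAAAAAAAB////4AAAAAAAAAAA////8AAAAAAAAAAA/////gAAAAAAAAAA/////wAAAAAAAAAA/////wAAAAAAAAAA/////wAAAAAAAAAA/////wAAAAAAAAAA/////4AAAAAAAAAA/////wAAAAAAAAAAf///+AAAAAAAAAAAf///8AAAAAAAAAAAf///4AAAAAAAAAAAP8//4AAAAAAAAAAAPAP/wAAAAAAAAAAAGAB/AAAAAAAAAAAAAAD+AAAAAAAAAAAAAAH8AAAAAAAAAAAAAAH4AAAAAAAAAAAAAAPwAAAAAAAAAAAAAAfgAAAAAAAAAAAAAAfAAAAAAAAAAAAAAAAAAAAAAAAAAAAAAAAAAAAAAAAAAAAAAAAAAAAAAAAAAAAAAAAAAAAAAAAAAAAAAAAAAAAAAAAAAAAAAAAAAAAAAAAAAAAAAAAAAAAAAAAAAAAAAAAAAAAAAAAAAAAAAAAAAAAAAAAAAAAAAAAAAAAAAAAAAAAAAAAAAAAAAAAAAAAAAAAAAAAAAAAAAAAAAAAAAAAAAAAAAAAAAAAAAAAAAAAAAAAAAAAAAAAAAAAAAAAAAAAAAAAAAAAAAAAAAAAAAAAAAAAAAAAAAAAAAAAAAAAAAAAAAAAAAAAAAAAAAAAAAAAAAAAAAAAAAAAAAAAAAAAAAAAAAAAAAAAAAAAAAAAAAAAAAAAAAAAAAAAAAAAAAAAAAAAAAAAAAAAAAAAAAAAAAAAAAAAAAAAAAAAAAAAAAAAAAAAAAAAAAAAAAAAAAAAAAAAAAAAAAAAAAAAAAAAAAAAAAAAAAAAAAAAAAAAAAAAAAAAAAAAAAAAAAAAAAAAAAAAAAAAAAAAAAAAAAAAAAAAAAAAAAAAAAAAAAAAAAAAAAAAAAAAAAAAAAAAAAAAAAAAAAAAAAAAAAAAAAAAAAAAAAAAAAAAAAAAAAAAAAAAAAAAAAAAAAAAAAAAAAAAAAAAAAAAAAAAAAAAAAAAAAAAAAAAAAAAAAAAAAAAAAAAAAAAAAAAAAAAAAAAAAAAAAAAAAAAAAAAAAAAAAAAAAAAAAAAAAAAAAAAAAAAAA="/>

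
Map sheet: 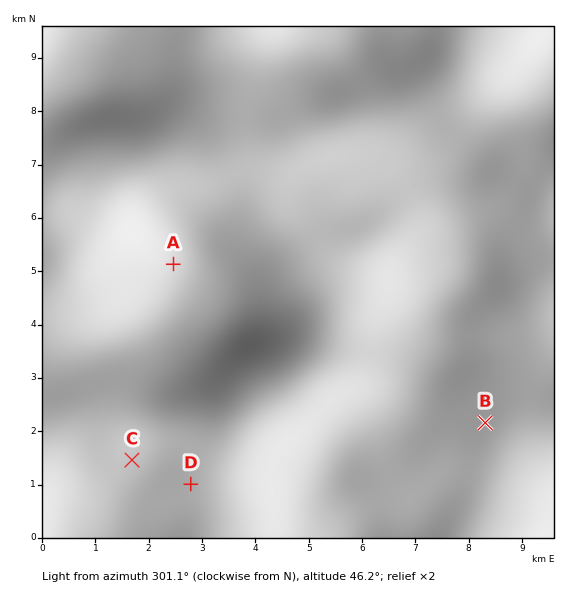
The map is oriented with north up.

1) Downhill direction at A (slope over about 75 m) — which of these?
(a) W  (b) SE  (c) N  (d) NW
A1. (d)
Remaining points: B SE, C N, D NE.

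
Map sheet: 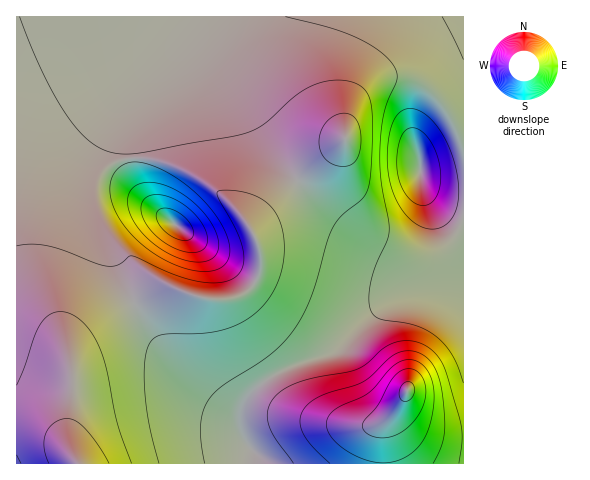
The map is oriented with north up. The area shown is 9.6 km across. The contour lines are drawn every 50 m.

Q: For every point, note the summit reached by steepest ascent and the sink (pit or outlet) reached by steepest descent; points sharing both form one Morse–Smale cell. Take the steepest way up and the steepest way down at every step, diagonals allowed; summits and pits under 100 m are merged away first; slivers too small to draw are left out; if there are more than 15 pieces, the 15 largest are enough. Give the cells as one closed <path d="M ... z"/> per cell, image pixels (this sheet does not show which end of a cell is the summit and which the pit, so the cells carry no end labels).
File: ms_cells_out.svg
<path d="M463 16l-447 1 1 447 236 0 1-11-10-14-4-9 0-17 8-16 14-13 32-19 41-14 32-32 26-18 32-11 39-6z"/><path d="M463 284l-38 6-32 11-26 18-32 32-41 14-32 19-14 13-8 16 0 17 4 9 10 14 0 10 209 1z"/><path d="M148 158l-21 0-9 3-10 5-13 16-11 52-17 39-7 26 0 23 10 43 1-12 3-9 14-13 29-19 50-25 36 11 26 2 15-6 11-11 4-7 2-10-1-16-8-20-15-21-21-19-24-16-18-9z"/>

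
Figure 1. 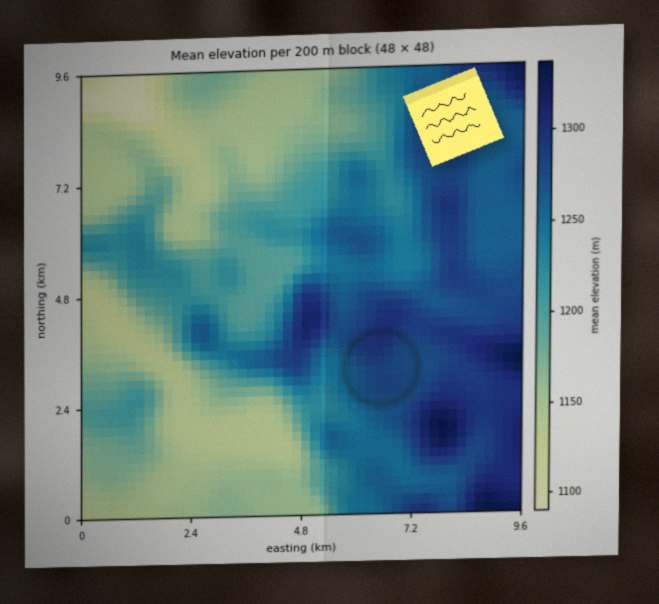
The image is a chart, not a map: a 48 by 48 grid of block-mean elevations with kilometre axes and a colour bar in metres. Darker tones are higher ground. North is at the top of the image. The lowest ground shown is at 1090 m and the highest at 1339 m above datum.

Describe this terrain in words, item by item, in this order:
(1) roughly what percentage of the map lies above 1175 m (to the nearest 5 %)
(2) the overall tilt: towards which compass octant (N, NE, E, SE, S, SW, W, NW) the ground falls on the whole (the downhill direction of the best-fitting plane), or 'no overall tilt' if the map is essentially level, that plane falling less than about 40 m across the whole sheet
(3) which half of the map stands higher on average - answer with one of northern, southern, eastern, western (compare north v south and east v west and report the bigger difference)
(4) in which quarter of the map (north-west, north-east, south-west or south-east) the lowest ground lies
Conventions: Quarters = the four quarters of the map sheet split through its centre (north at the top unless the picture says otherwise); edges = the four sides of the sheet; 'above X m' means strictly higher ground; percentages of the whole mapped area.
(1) Ground above 1175 m makes up about 65 % of the sheet.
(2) The general tilt is down to the west (the land rises towards the east).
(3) The eastern half stands higher on average than the western half.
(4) The lowest point lies in the north-west quarter of the map.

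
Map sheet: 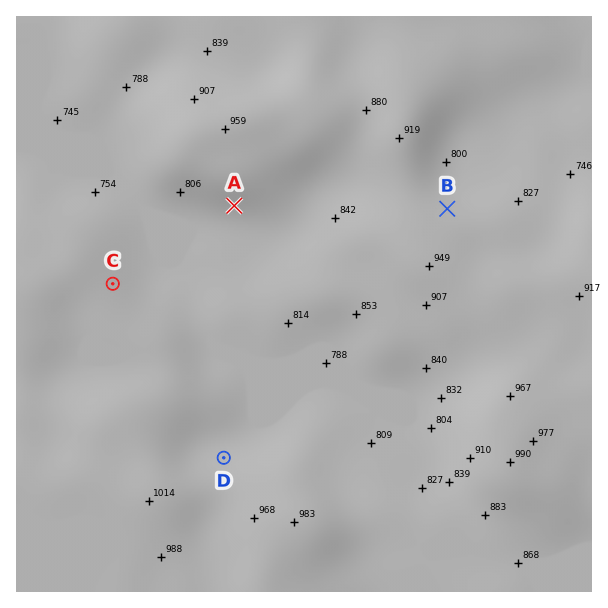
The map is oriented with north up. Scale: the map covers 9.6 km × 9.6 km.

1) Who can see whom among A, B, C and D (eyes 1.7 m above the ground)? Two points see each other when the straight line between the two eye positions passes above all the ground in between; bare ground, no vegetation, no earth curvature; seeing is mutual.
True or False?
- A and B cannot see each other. True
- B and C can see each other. False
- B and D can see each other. False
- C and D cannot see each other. True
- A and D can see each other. True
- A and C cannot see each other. False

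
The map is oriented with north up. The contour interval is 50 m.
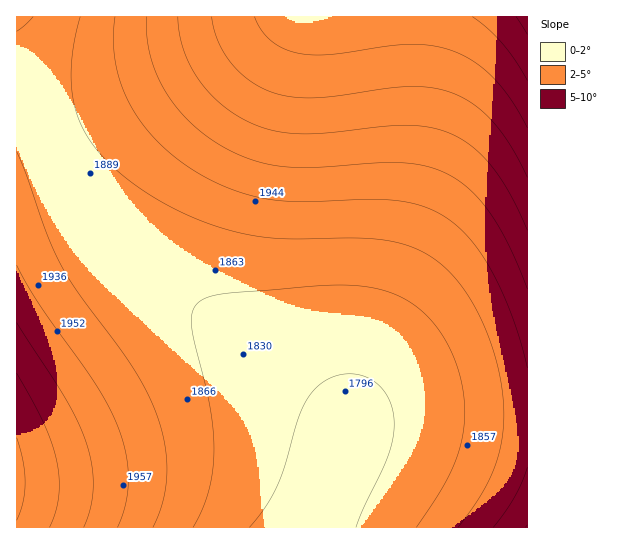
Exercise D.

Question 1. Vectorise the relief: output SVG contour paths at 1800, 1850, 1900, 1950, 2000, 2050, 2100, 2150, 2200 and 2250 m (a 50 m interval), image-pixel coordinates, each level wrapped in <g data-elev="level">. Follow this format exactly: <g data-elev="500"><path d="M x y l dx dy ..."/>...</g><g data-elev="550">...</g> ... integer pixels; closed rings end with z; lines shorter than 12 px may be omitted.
<g data-elev="1800"><path d="M249 527l16-20 12-21 8-21 13-46 10-21 9-11 9-7 12-5 12-1 17 4 14 9 10 16 3 19-1 17-5 18-24 50-8 20"/></g><g data-elev="1850"><path d="M193 527l9-17 7-19 4-20 1-21-1-21-3-24-18-75-1-13 3-10 9-8 19-5 117-9 23 1 20 4 17 6 15 9 14 12 12 14 10 18 8 20 5 18 2 20-1 20-4 19-5 17-9 18-30 46"/><path d="M33 17l-16 14"/></g><g data-elev="1900"><path d="M153 527l10-25 4-28-2-29-8-30-10-24-14-24-55-74-17-28-14-30-20-60-10-23"/><path d="M80 17l-6 26-3 27 1 24 5 21 9 19 13 19 17 17 22 17 24 15 27 14 28 10 26 8 40 5 87 0 19 2 16 4 17 6 15 10 13 11 12 15 17 29 14 34 8 35 3 33-3 28-9 27-13 25-21 29"/></g><g data-elev="1950"><path d="M117 527l9-24 2-24-2-25-8-27-9-20-11-20-58-81-23-41"/><path d="M527 467l-12 30-22 30"/><path d="M115 17l-2 18 1 19 4 19 5 17 9 17 10 16 13 16 15 14 20 15 21 12 23 10 23 7 18 3 20 2 72-3 27 1 25 5 23 10 13 9 13 13 12 14 11 19 21 47 15 51"/></g><g data-elev="2000"><path d="M84 527l7-20 2-20-1-21-6-23-7-20-12-22-50-78"/><path d="M147 17l0 17 2 17 5 16 7 16 9 16 11 14 13 13 15 12 16 10 17 8 17 6 18 4 34 2 88-5 24 3 22 7 12 6 12 10 20 22 20 34 18 44"/></g><g data-elev="2050"><path d="M49 527l7-16 3-16 0-17-2-17-5-18-8-20-27-50"/><path d="M178 17l4 28 12 27 19 24 24 19 26 13 28 5 32 0 82-8 22 2 20 5 23 13 21 21 19 28 17 36"/></g><g data-elev="2100"><path d="M17 520l6-18 2-20-2-21-6-23"/><path d="M212 17l6 24 13 22 20 19 23 11 20 4 23 1 74-10 26-2 24 3 21 8 19 13 16 16 16 23 14 28"/></g><g data-elev="2150"><path d="M255 17l6 13 10 11 14 8 16 5 30 0 58-8 22-2 24 2 22 6 20 11 18 17 17 21 15 27"/></g><g data-elev="2200"><path d="M472 17l15 11 15 15 13 18 12 19"/></g><g data-elev="2250"><path d="M516 17l11 17"/></g>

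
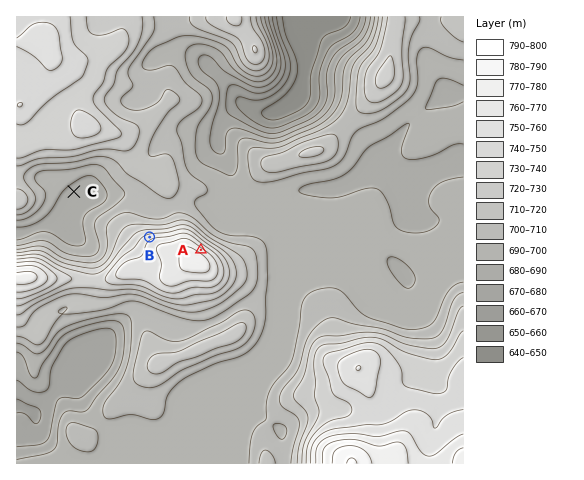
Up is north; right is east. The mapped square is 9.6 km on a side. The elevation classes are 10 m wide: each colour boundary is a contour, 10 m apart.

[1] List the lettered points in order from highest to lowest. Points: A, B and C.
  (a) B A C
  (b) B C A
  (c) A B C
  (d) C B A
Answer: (c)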